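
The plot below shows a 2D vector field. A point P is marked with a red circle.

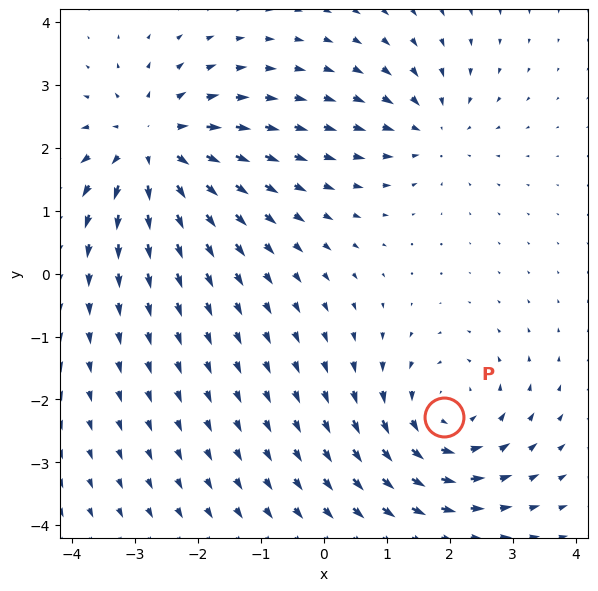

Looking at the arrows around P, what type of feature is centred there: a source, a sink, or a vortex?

At P (1.9, -2.3) the arrows circulate counterclockwise. Divergence ≈0, curl about +4 — near-zero divergence with nonzero curl is a vortex.

vortex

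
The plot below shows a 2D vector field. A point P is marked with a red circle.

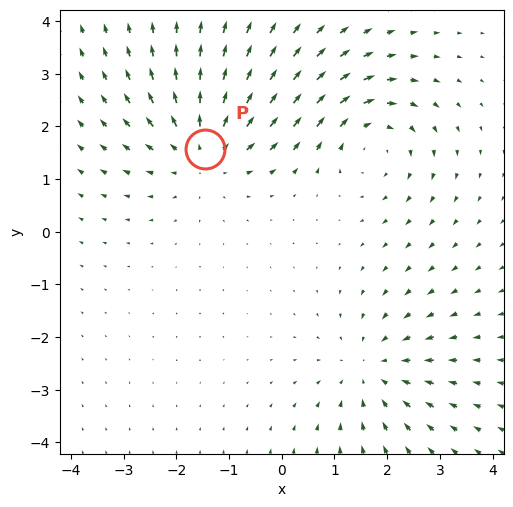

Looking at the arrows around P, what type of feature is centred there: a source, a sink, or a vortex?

At P (-1.5, 1.6) the arrows spread outward. Divergence about +4, curl ≈0 — positive divergence with near-zero curl is a source.

source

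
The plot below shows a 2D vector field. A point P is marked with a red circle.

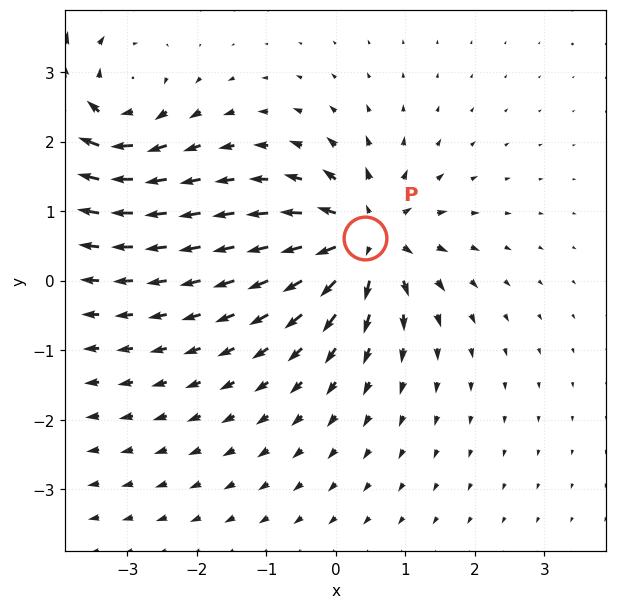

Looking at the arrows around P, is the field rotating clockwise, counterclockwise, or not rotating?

not rotating

Near P at (0.4, 0.6) the arrows show no circulation. The curl there is ≈0.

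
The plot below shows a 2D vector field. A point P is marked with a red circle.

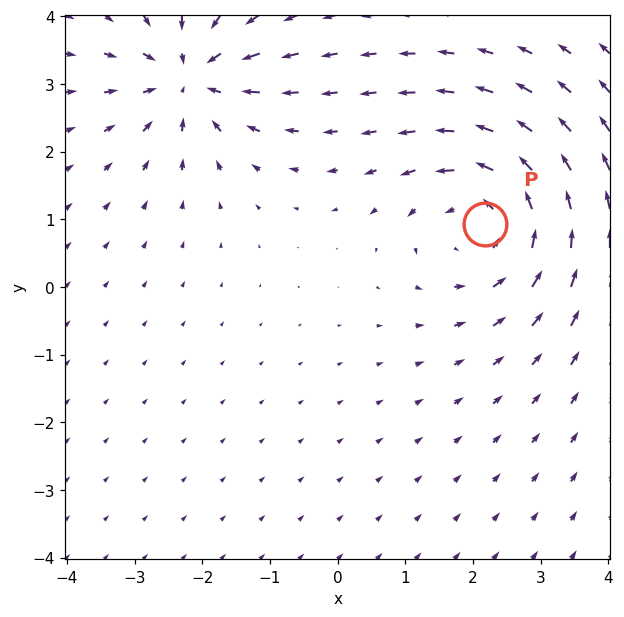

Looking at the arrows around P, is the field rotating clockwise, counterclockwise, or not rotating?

counterclockwise

Near P at (2.2, 0.9) the arrows circulate counterclockwise. The curl (z-component) there is about +3; positive curl means counterclockwise rotation.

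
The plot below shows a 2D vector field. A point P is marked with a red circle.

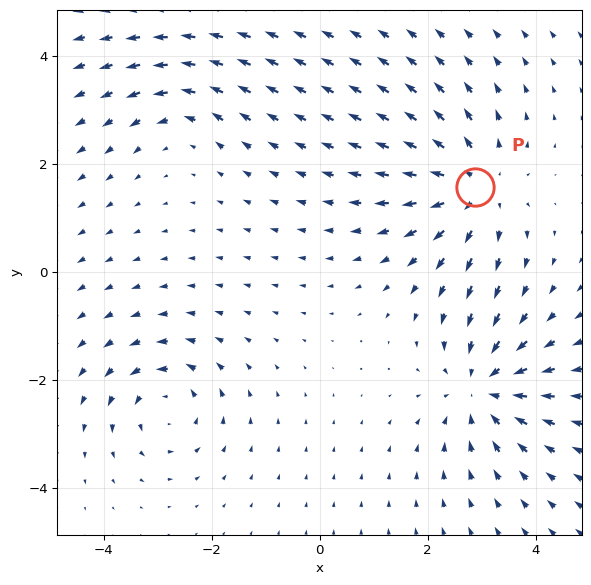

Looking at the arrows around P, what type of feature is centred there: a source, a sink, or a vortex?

source

At P (2.9, 1.6) the arrows spread outward. Divergence about +5, curl ≈0 — positive divergence with near-zero curl is a source.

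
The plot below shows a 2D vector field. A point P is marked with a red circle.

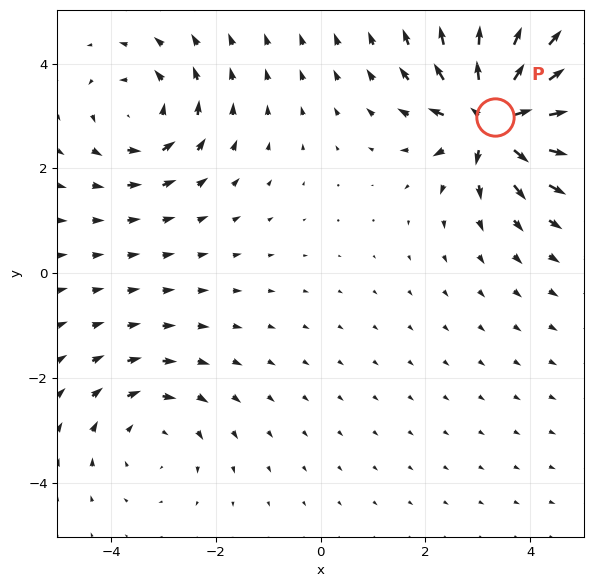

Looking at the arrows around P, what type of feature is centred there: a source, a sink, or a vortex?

At P (3.3, 3.0) the arrows spread outward. Divergence about +7, curl ≈0 — positive divergence with near-zero curl is a source.

source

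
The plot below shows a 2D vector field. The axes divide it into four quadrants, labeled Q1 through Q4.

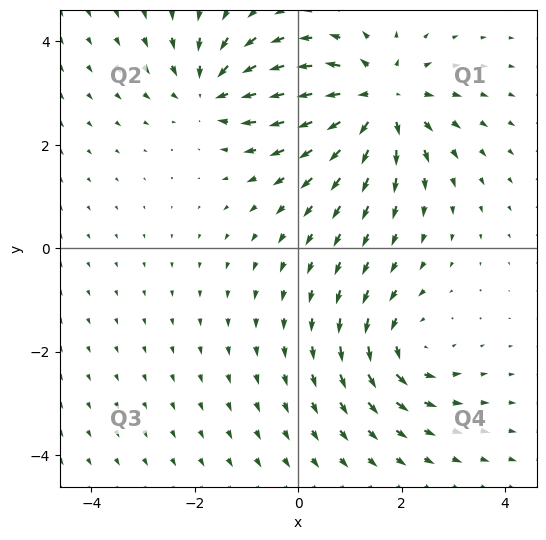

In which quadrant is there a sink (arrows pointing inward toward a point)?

Q2

The sink sits at approximately (-1.7, 3.0), which lies in quadrant Q2. The divergence there is about -4, negative as expected for a sink.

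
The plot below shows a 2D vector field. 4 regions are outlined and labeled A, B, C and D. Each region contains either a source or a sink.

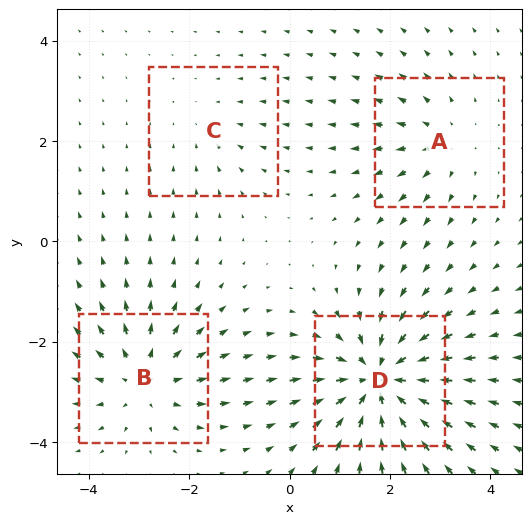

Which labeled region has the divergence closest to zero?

Divergence at each region's feature centre — A: about +3, B: about +5, C: about -2, D: about -7. Region C is closest to zero.

C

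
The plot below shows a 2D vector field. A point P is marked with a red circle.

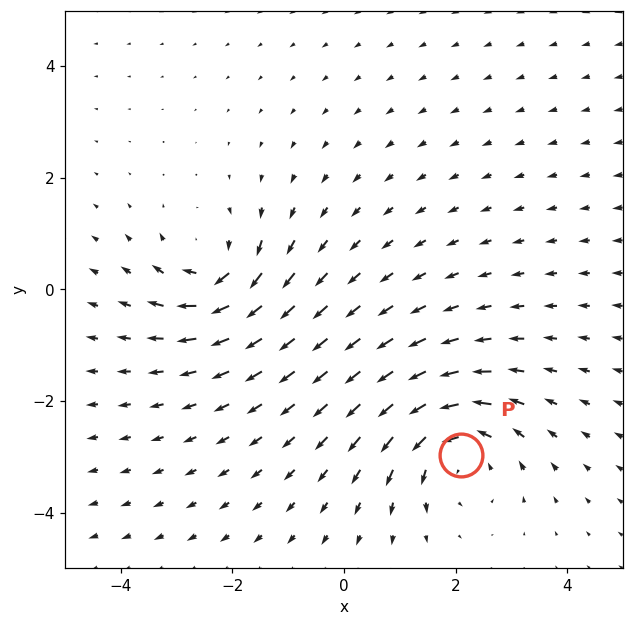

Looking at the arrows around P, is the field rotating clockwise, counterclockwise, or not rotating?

counterclockwise

Near P at (2.1, -3.0) the arrows circulate counterclockwise. The curl (z-component) there is about +5; positive curl means counterclockwise rotation.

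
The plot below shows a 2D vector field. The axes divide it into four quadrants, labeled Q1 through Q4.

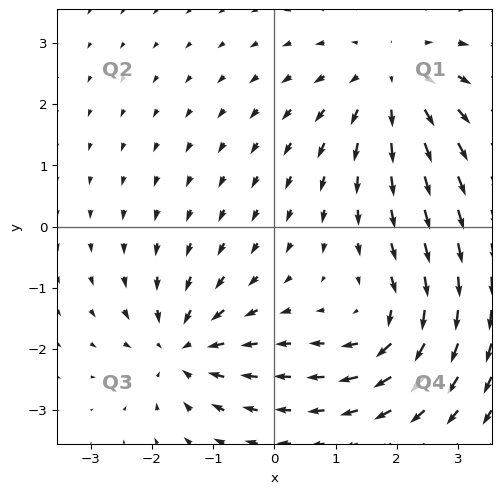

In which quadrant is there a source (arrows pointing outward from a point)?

The source sits at approximately (1.9, 2.4), which lies in quadrant Q1. The divergence there is about +3, positive as expected for a source.

Q1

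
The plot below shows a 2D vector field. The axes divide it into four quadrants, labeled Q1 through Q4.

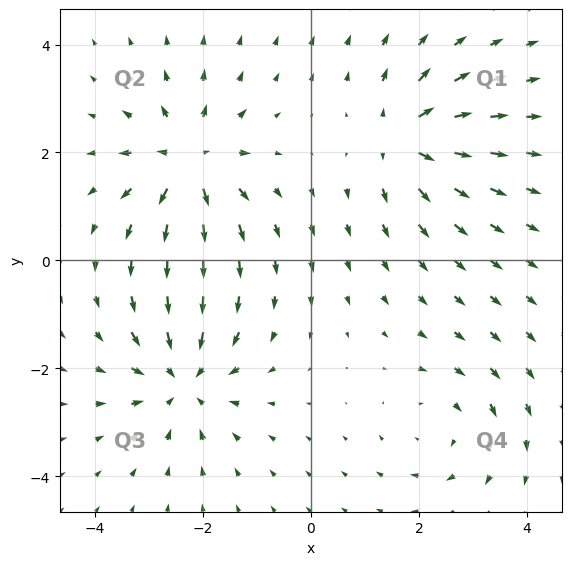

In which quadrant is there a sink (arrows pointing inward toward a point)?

The sink sits at approximately (-2.4, -2.2), which lies in quadrant Q3. The divergence there is about -4, negative as expected for a sink.

Q3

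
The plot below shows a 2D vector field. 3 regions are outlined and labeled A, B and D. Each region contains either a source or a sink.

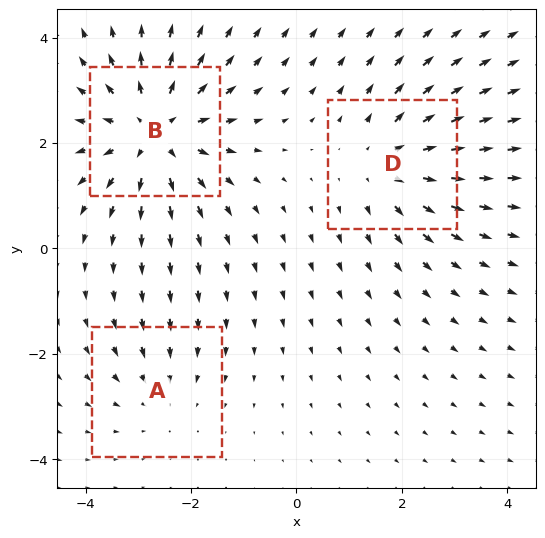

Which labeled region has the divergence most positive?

B

Divergence at each region's feature centre — A: about -2, B: about +4, D: about +3. Region B is most positive.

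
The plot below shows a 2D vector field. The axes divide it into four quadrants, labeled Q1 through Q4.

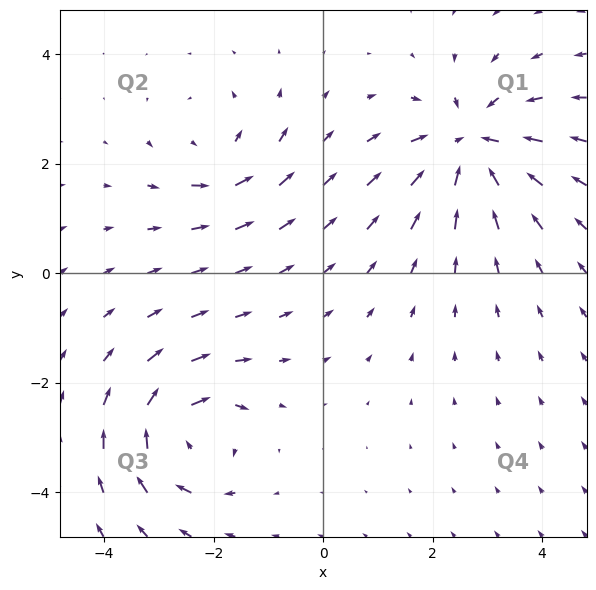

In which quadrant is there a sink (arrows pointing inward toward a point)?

Q1

The sink sits at approximately (2.7, 2.3), which lies in quadrant Q1. The divergence there is about -5, negative as expected for a sink.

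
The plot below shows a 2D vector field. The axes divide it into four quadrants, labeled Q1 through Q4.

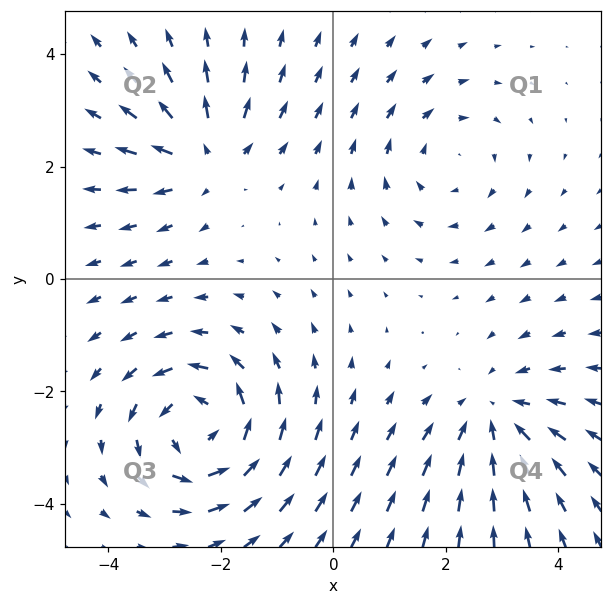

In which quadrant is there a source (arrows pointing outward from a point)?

The source sits at approximately (-2.3, 2.2), which lies in quadrant Q2. The divergence there is about +4, positive as expected for a source.

Q2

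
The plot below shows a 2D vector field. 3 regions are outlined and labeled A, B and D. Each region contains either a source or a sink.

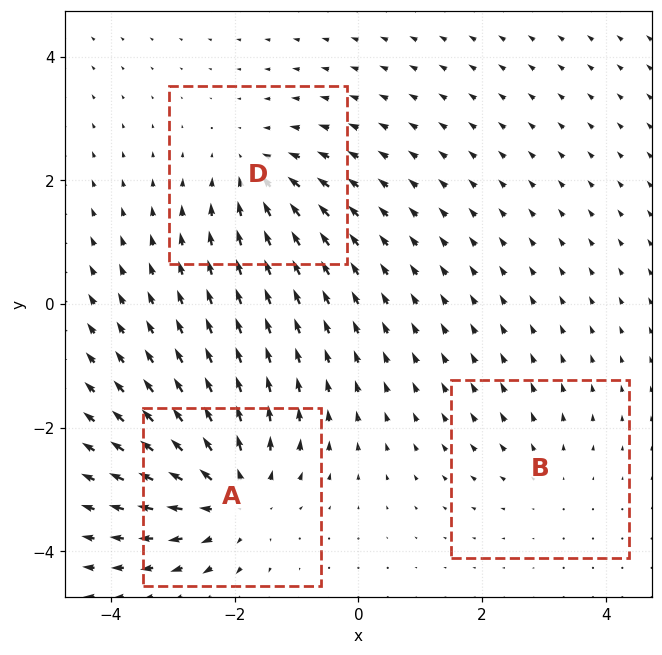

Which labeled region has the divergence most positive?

A

Divergence at each region's feature centre — A: about +5, B: about +2, D: about -3. Region A is most positive.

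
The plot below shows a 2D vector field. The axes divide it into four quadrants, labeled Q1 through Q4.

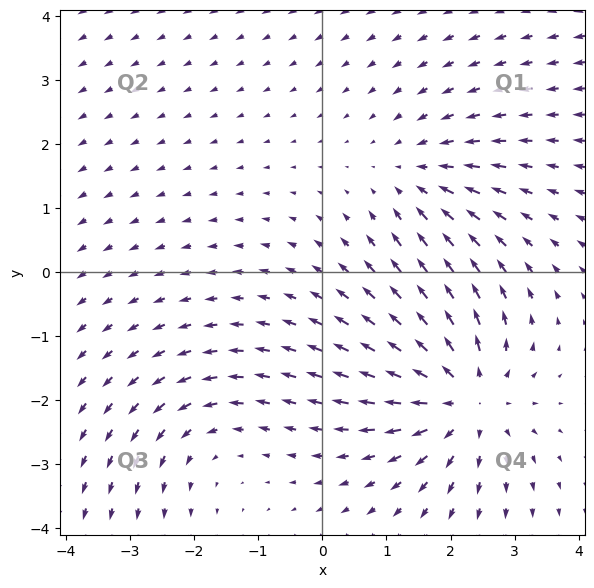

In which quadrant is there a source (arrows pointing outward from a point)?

Q4

The source sits at approximately (2.2, -2.0), which lies in quadrant Q4. The divergence there is about +5, positive as expected for a source.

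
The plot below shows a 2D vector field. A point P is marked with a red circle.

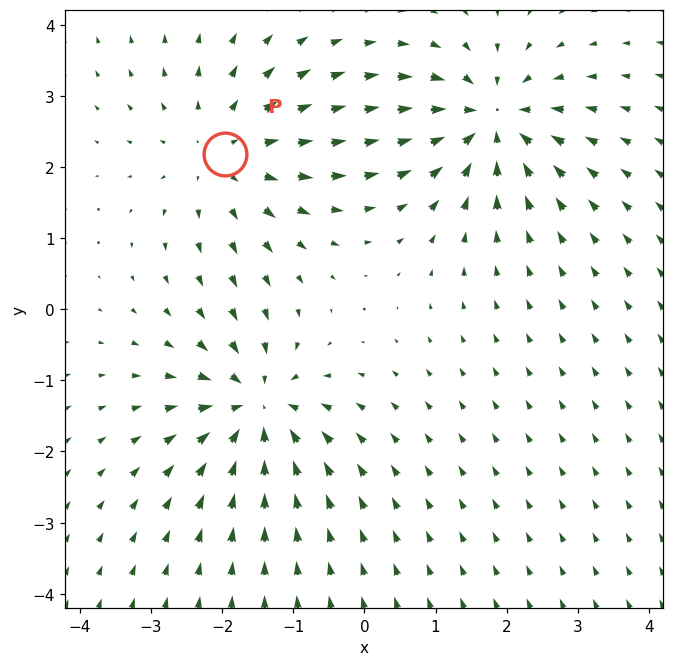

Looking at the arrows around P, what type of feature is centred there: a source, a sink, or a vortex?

At P (-2.0, 2.2) the arrows spread outward. Divergence about +3, curl ≈0 — positive divergence with near-zero curl is a source.

source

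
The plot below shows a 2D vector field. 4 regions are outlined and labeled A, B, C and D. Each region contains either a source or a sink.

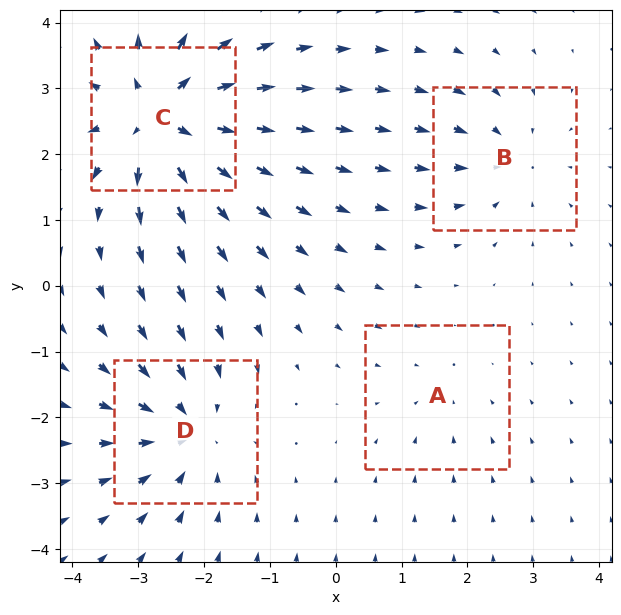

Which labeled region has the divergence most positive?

Divergence at each region's feature centre — A: about -2, B: about -3, C: about +8, D: about -5. Region C is most positive.

C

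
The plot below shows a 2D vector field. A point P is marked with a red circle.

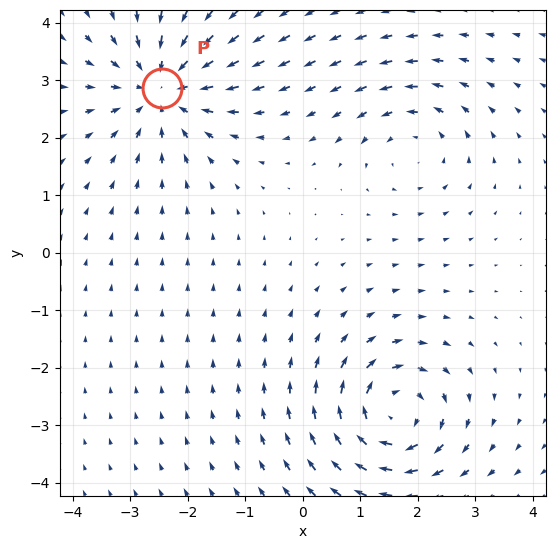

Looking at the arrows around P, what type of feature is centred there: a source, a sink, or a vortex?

At P (-2.4, 2.9) the arrows converge inward. Divergence about -5, curl ≈0 — negative divergence with near-zero curl is a sink.

sink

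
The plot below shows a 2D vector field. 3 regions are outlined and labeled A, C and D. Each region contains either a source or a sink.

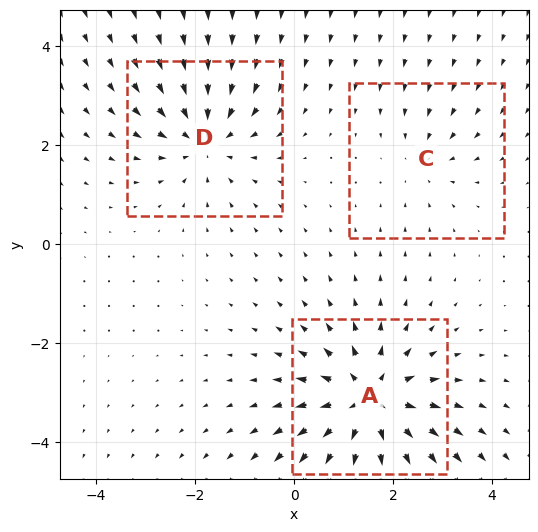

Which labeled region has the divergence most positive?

Divergence at each region's feature centre — A: about +5, C: about -2, D: about -4. Region A is most positive.

A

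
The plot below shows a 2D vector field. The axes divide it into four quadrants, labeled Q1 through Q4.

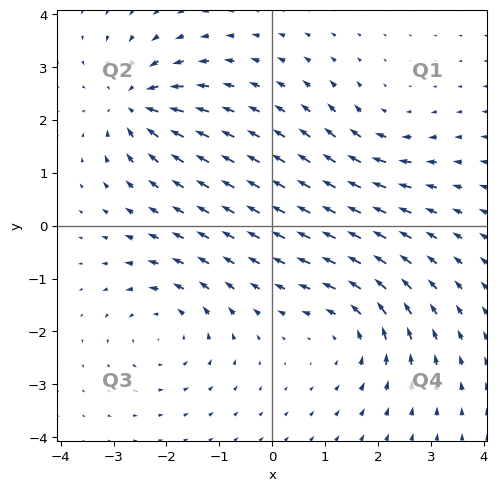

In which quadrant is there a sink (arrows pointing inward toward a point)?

Q2

The sink sits at approximately (-2.6, 2.3), which lies in quadrant Q2. The divergence there is about -6, negative as expected for a sink.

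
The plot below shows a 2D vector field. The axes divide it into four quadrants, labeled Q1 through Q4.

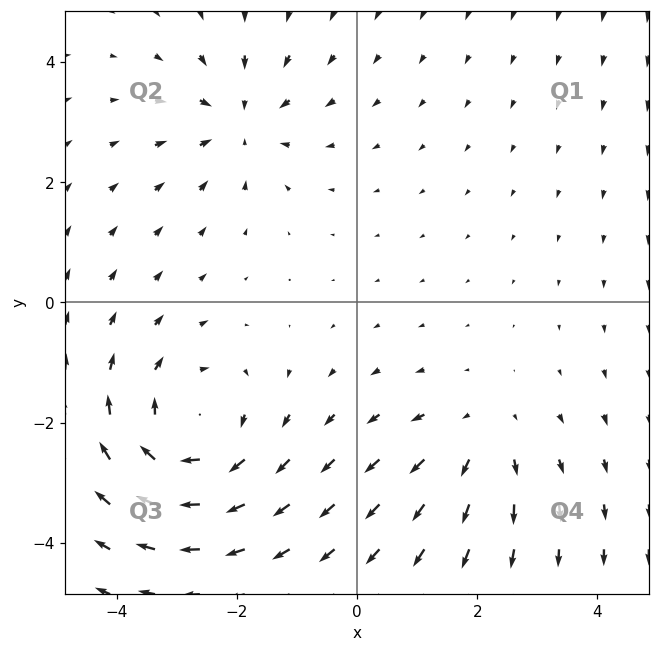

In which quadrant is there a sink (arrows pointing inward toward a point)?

Q2

The sink sits at approximately (-1.9, 3.0), which lies in quadrant Q2. The divergence there is about -3, negative as expected for a sink.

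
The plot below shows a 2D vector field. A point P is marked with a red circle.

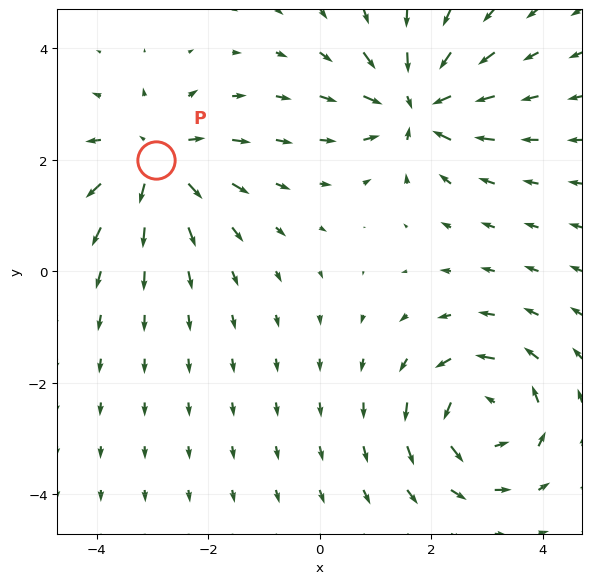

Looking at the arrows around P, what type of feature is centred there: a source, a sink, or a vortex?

source

At P (-2.9, 2.0) the arrows spread outward. Divergence about +4, curl ≈0 — positive divergence with near-zero curl is a source.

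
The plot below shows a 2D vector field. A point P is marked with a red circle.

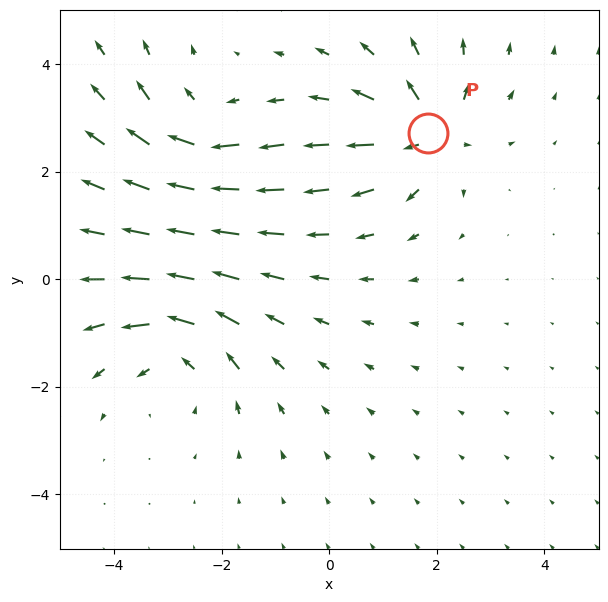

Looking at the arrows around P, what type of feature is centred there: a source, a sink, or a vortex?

source

At P (1.8, 2.7) the arrows spread outward. Divergence about +4, curl ≈0 — positive divergence with near-zero curl is a source.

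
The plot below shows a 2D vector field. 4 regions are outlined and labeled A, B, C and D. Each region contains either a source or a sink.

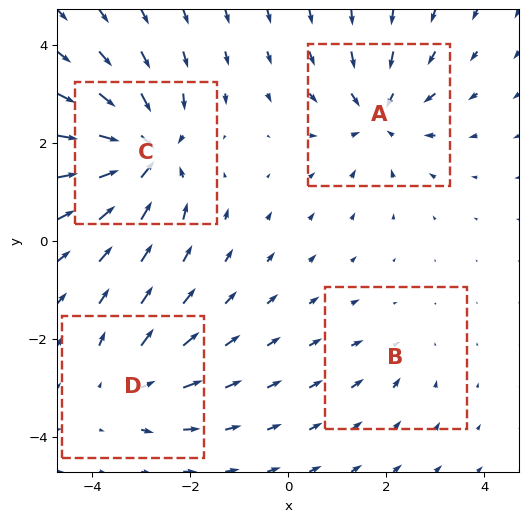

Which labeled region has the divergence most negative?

C

Divergence at each region's feature centre — A: about -5, B: about -2, C: about -7, D: about +4. Region C is most negative.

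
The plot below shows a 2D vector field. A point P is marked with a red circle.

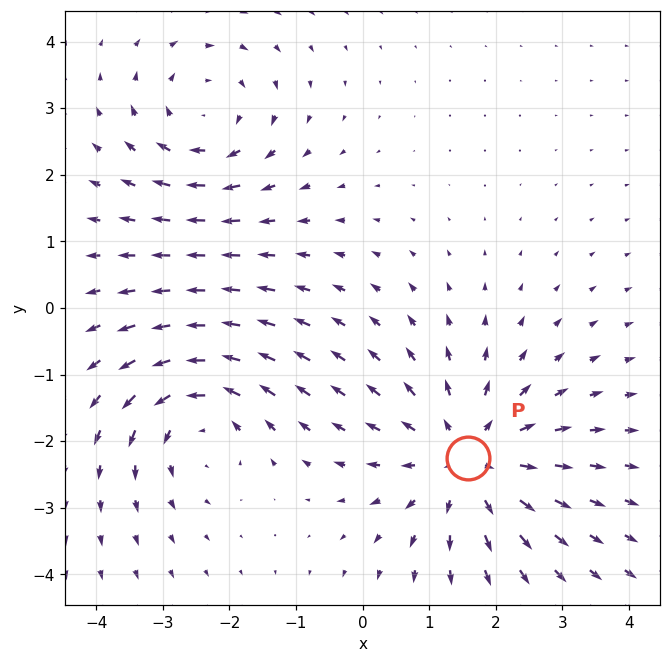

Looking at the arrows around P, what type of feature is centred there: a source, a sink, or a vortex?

source

At P (1.6, -2.3) the arrows spread outward. Divergence about +3, curl ≈0 — positive divergence with near-zero curl is a source.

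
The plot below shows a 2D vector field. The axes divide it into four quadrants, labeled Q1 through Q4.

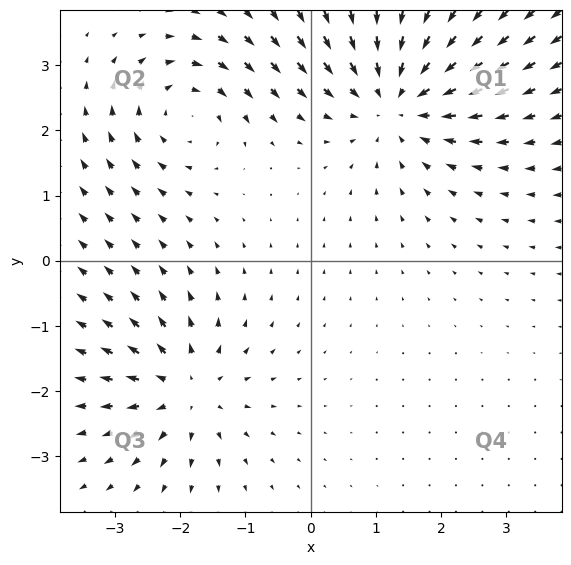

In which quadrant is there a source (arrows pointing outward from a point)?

The source sits at approximately (-1.9, -2.0), which lies in quadrant Q3. The divergence there is about +4, positive as expected for a source.

Q3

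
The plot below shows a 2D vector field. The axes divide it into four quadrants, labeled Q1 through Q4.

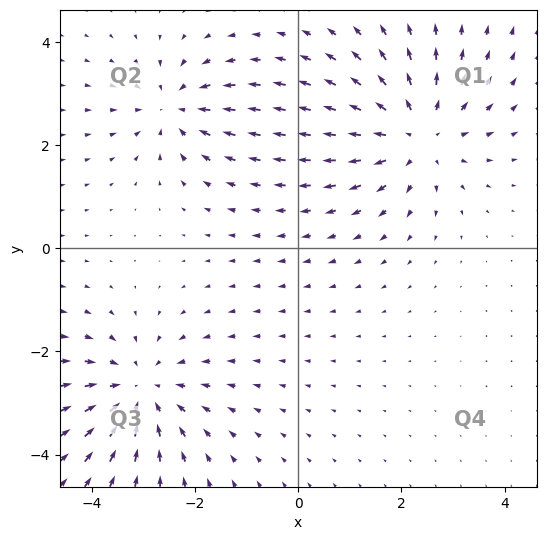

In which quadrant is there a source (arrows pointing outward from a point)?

Q1

The source sits at approximately (2.3, 2.2), which lies in quadrant Q1. The divergence there is about +4, positive as expected for a source.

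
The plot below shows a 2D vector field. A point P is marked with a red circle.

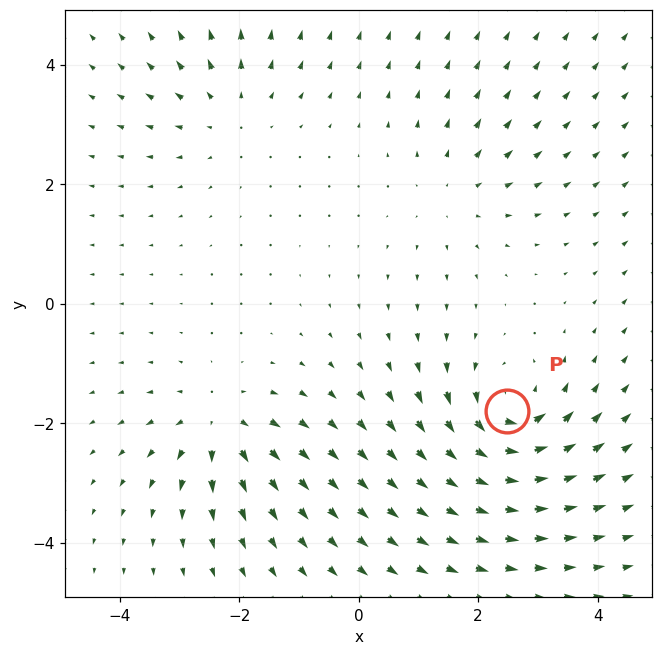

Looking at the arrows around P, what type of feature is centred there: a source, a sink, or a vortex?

vortex

At P (2.5, -1.8) the arrows circulate counterclockwise. Divergence ≈0, curl about +7 — near-zero divergence with nonzero curl is a vortex.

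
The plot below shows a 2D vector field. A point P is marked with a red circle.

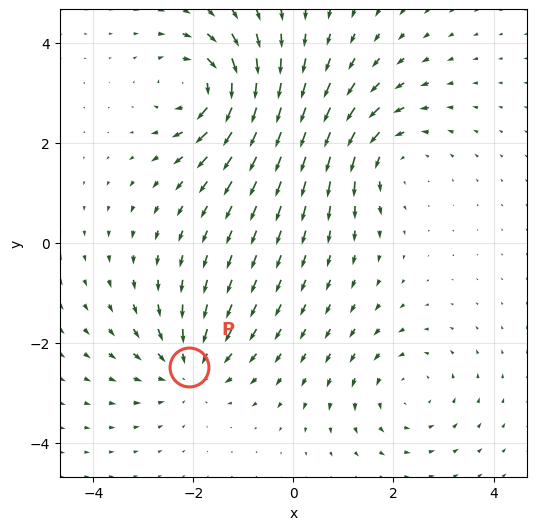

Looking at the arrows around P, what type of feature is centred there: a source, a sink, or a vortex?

At P (-2.1, -2.5) the arrows converge inward. Divergence about -4, curl ≈0 — negative divergence with near-zero curl is a sink.

sink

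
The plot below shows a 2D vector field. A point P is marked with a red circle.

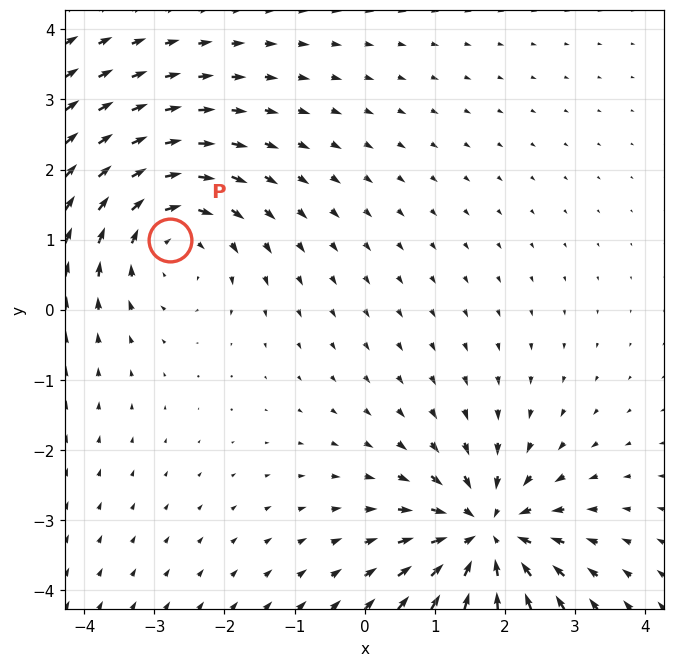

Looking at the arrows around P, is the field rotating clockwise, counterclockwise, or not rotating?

Near P at (-2.8, 1.0) the arrows circulate clockwise. The curl (z-component) there is about -4; negative curl means clockwise rotation.

clockwise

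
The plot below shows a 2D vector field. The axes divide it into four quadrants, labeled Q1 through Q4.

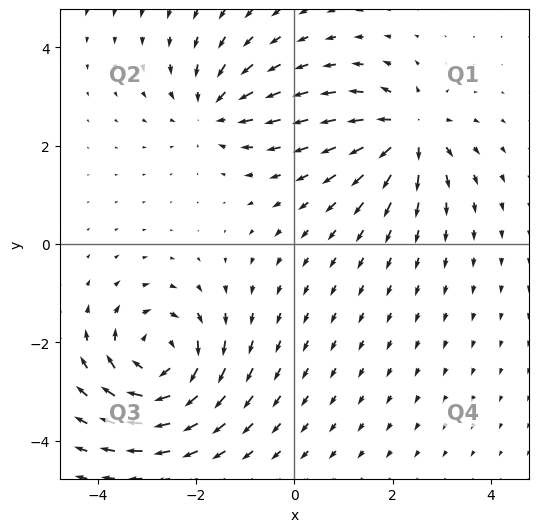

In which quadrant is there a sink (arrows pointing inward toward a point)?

The sink sits at approximately (-1.6, 2.7), which lies in quadrant Q2. The divergence there is about -3, negative as expected for a sink.

Q2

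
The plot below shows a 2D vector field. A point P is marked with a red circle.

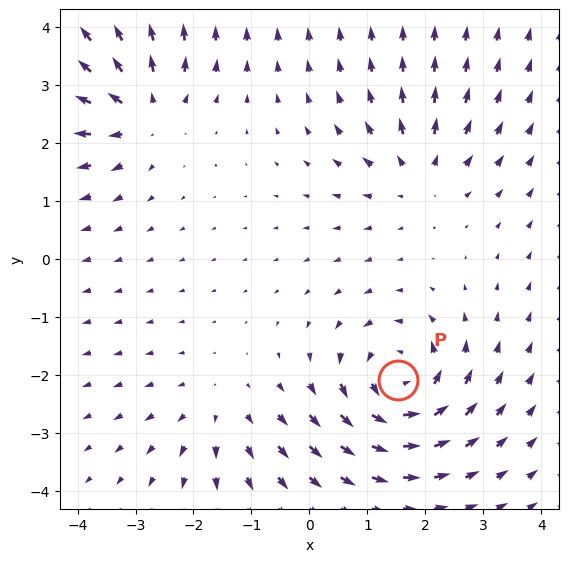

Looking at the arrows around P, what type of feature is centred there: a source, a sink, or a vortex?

vortex

At P (1.5, -2.1) the arrows circulate counterclockwise. Divergence ≈0, curl about +5 — near-zero divergence with nonzero curl is a vortex.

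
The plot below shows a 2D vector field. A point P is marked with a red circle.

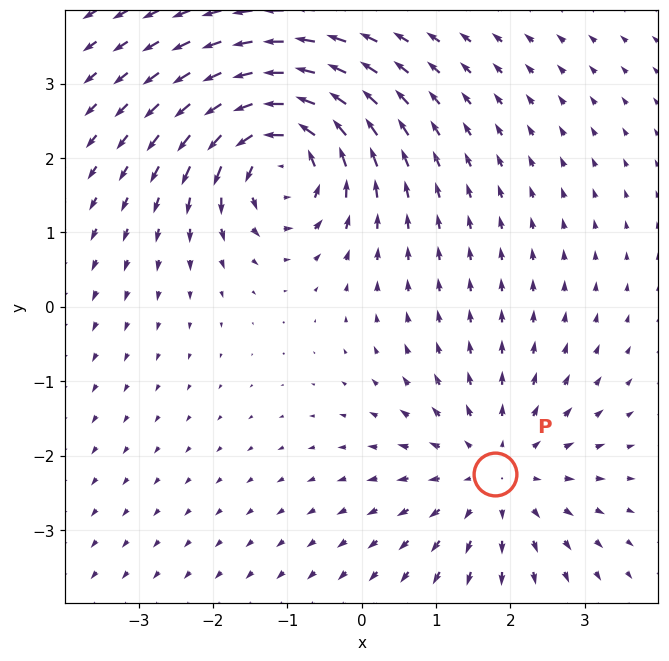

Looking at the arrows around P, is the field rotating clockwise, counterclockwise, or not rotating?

not rotating

Near P at (1.8, -2.2) the arrows show no circulation. The curl there is ≈0.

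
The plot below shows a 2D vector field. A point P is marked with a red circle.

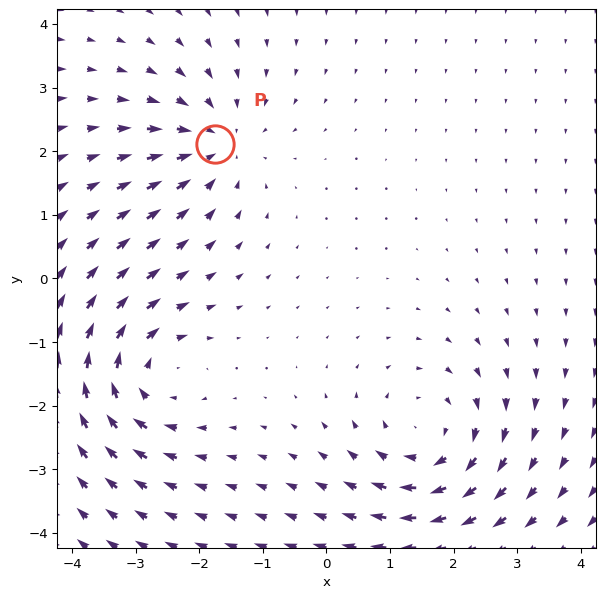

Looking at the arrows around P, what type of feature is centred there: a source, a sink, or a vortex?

sink

At P (-1.7, 2.1) the arrows converge inward. Divergence about -4, curl ≈0 — negative divergence with near-zero curl is a sink.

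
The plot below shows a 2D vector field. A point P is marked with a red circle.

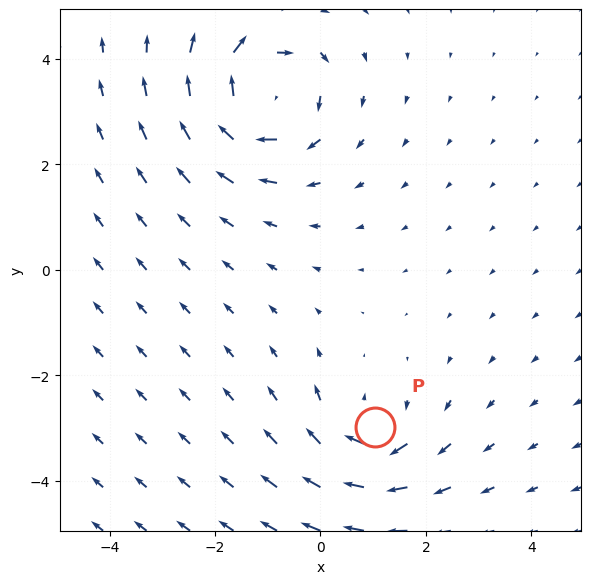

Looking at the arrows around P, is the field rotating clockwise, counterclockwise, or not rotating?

Near P at (1.0, -3.0) the arrows circulate clockwise. The curl (z-component) there is about -4; negative curl means clockwise rotation.

clockwise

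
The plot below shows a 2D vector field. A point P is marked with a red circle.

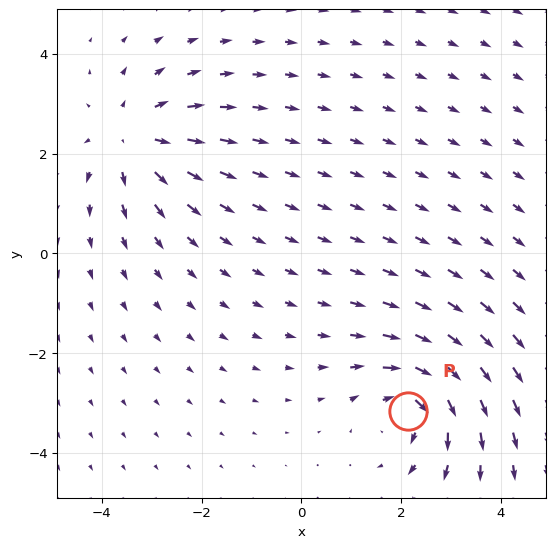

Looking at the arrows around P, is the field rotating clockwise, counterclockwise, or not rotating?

clockwise

Near P at (2.1, -3.2) the arrows circulate clockwise. The curl (z-component) there is about -6; negative curl means clockwise rotation.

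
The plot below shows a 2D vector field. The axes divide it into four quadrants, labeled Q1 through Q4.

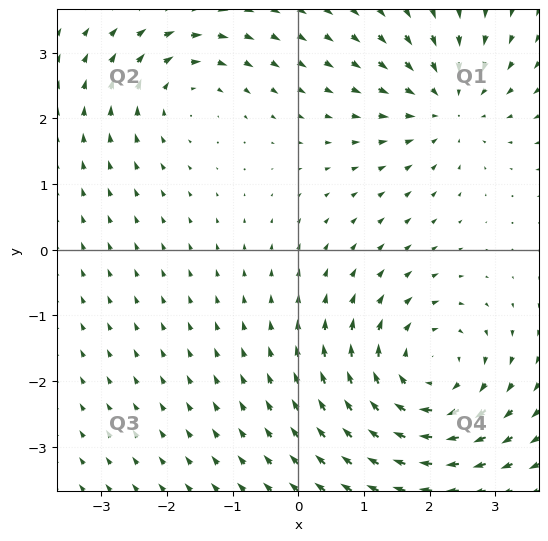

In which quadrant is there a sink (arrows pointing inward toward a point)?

Q1

The sink sits at approximately (2.3, 2.2), which lies in quadrant Q1. The divergence there is about -3, negative as expected for a sink.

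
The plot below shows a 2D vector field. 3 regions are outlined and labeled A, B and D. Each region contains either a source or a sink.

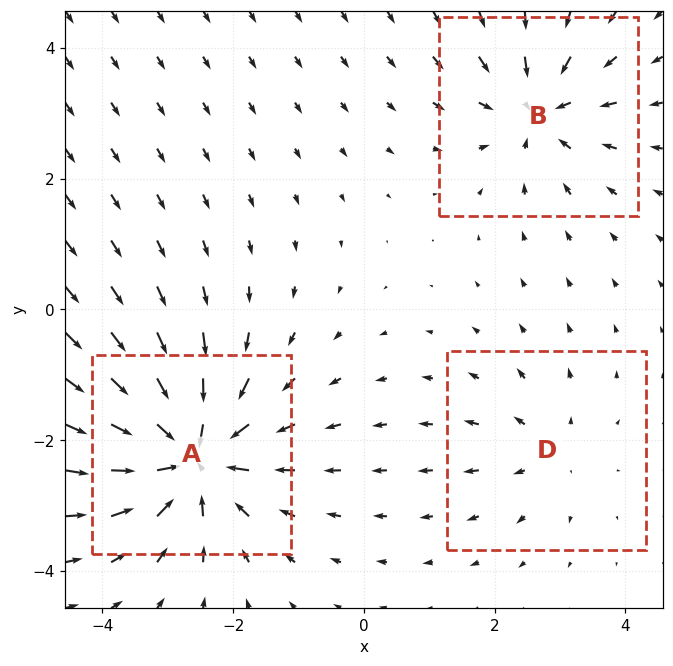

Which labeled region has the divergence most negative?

Divergence at each region's feature centre — A: about -6, B: about -4, D: about +2. Region A is most negative.

A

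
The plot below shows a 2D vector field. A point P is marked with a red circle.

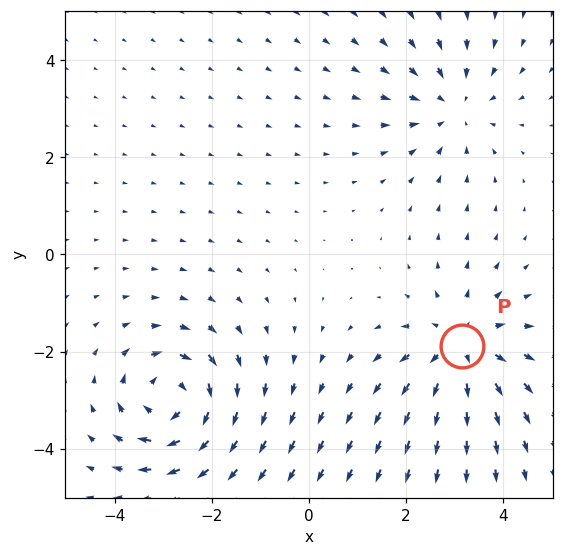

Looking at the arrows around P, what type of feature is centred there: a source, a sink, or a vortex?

At P (3.1, -1.9) the arrows spread outward. Divergence about +4, curl ≈0 — positive divergence with near-zero curl is a source.

source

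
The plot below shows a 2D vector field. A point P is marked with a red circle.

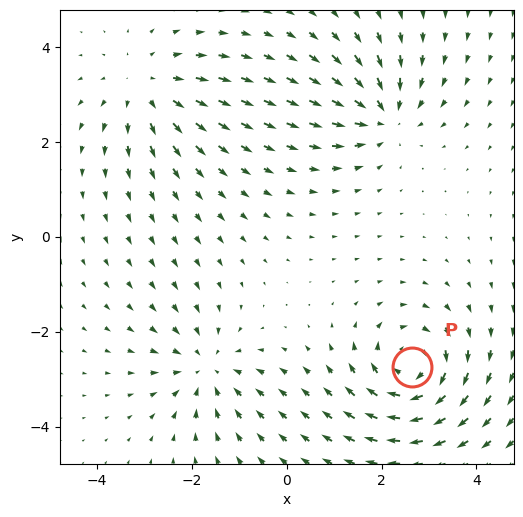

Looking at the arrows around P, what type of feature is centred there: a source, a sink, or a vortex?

At P (2.7, -2.8) the arrows circulate clockwise. Divergence ≈0, curl about -4 — near-zero divergence with nonzero curl is a vortex.

vortex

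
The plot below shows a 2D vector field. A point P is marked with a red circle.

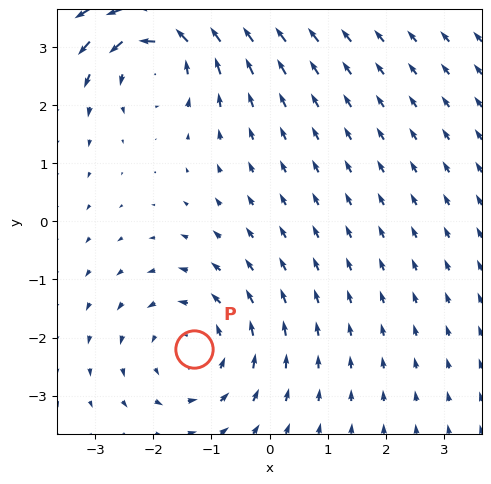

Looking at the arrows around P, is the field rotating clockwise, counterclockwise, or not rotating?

Near P at (-1.3, -2.2) the arrows circulate counterclockwise. The curl (z-component) there is about +3; positive curl means counterclockwise rotation.

counterclockwise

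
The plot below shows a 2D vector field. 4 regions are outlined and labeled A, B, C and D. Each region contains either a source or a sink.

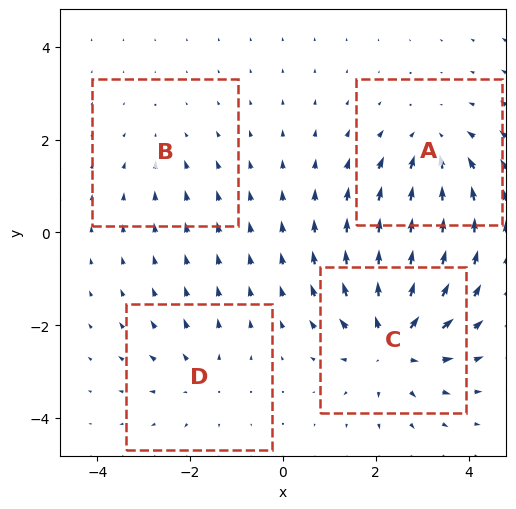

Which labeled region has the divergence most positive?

Divergence at each region's feature centre — A: about -4, B: about -2, C: about +6, D: about +3. Region C is most positive.

C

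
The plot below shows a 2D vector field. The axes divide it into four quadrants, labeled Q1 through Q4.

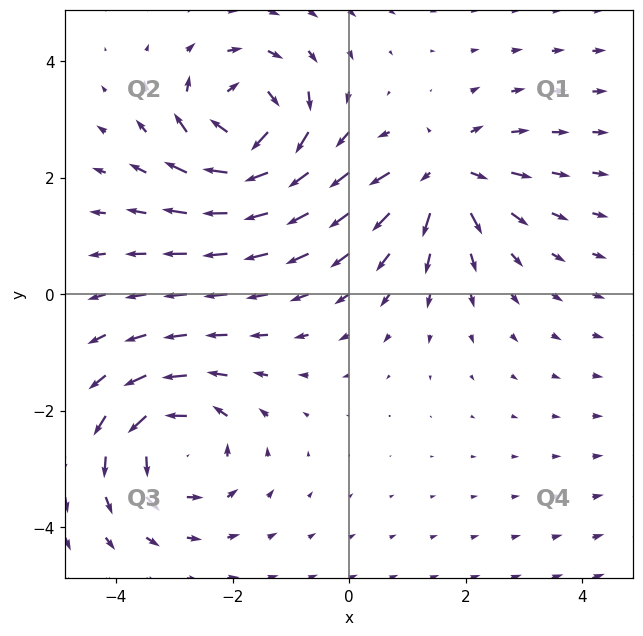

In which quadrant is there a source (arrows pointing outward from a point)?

The source sits at approximately (1.6, 2.1), which lies in quadrant Q1. The divergence there is about +4, positive as expected for a source.

Q1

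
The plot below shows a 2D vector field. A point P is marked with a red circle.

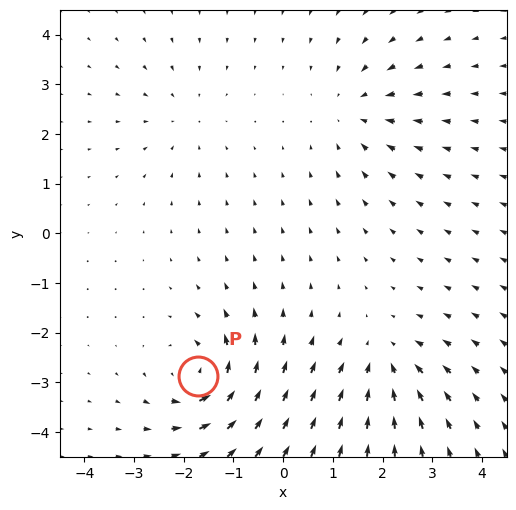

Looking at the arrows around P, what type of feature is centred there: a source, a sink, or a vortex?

At P (-1.7, -2.9) the arrows circulate counterclockwise. Divergence ≈0, curl about +7 — near-zero divergence with nonzero curl is a vortex.

vortex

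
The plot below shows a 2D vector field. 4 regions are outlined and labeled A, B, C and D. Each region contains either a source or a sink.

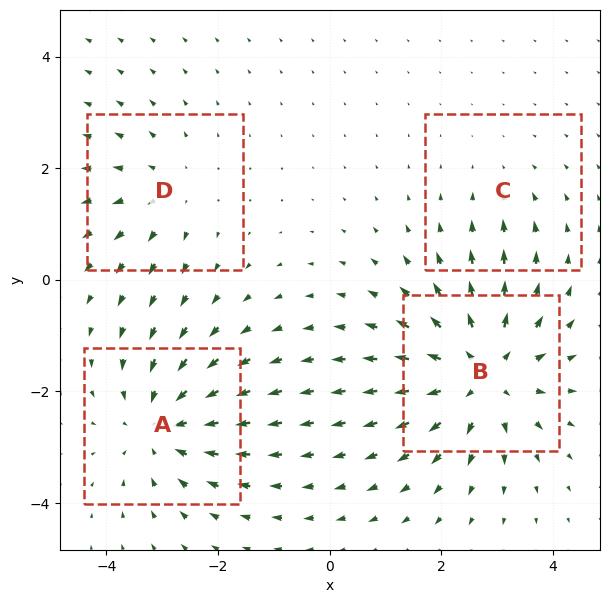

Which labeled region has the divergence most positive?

B

Divergence at each region's feature centre — A: about -5, B: about +6, C: about -2, D: about +3. Region B is most positive.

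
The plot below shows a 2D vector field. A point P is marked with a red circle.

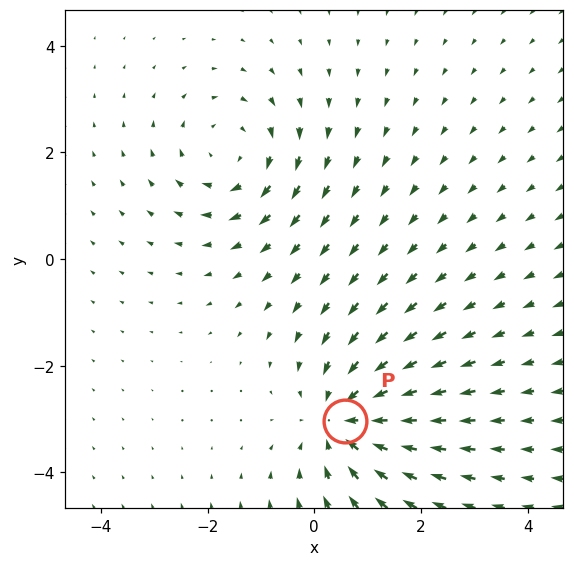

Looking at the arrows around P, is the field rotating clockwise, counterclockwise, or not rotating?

Near P at (0.6, -3.0) the arrows show no circulation. The curl there is ≈0.

not rotating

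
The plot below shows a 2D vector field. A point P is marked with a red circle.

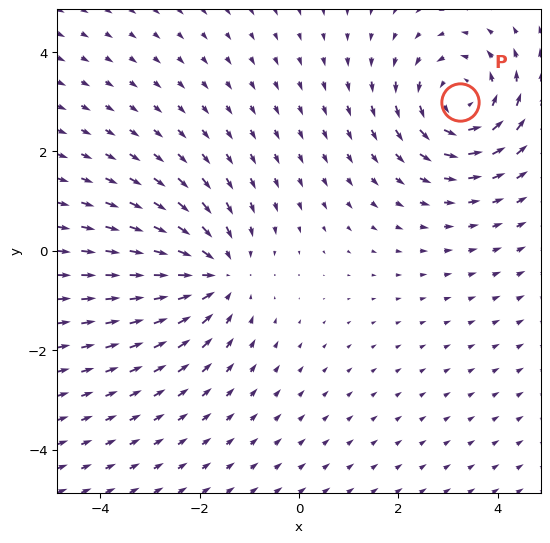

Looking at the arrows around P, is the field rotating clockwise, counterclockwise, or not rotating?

counterclockwise

Near P at (3.2, 3.0) the arrows circulate counterclockwise. The curl (z-component) there is about +5; positive curl means counterclockwise rotation.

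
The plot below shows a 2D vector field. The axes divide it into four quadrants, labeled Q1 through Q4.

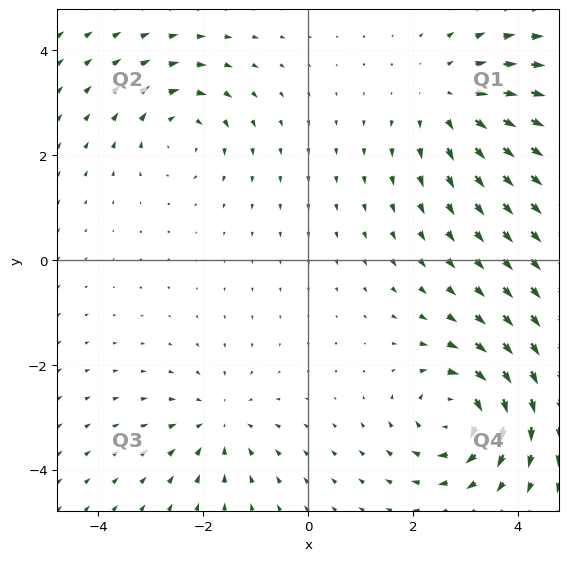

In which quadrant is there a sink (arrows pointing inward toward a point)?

The sink sits at approximately (-1.7, -3.1), which lies in quadrant Q3. The divergence there is about -3, negative as expected for a sink.

Q3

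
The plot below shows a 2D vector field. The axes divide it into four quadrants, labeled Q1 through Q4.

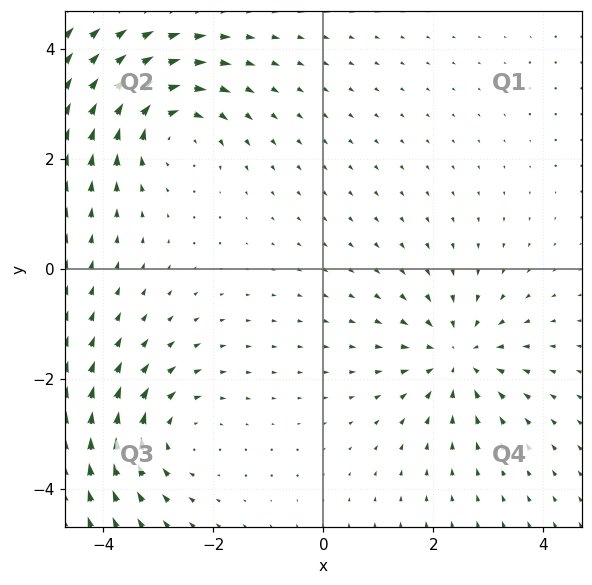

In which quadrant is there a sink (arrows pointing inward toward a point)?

The sink sits at approximately (2.4, -1.6), which lies in quadrant Q4. The divergence there is about -4, negative as expected for a sink.

Q4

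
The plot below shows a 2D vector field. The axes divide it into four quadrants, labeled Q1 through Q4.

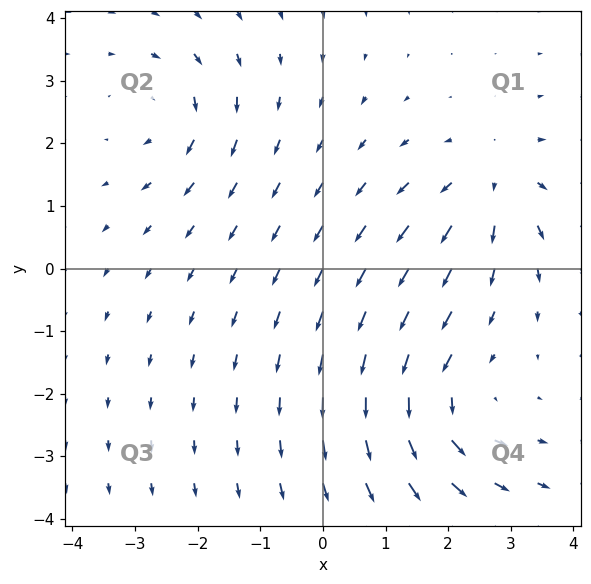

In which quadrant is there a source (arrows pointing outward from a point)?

The source sits at approximately (2.8, 1.4), which lies in quadrant Q1. The divergence there is about +3, positive as expected for a source.

Q1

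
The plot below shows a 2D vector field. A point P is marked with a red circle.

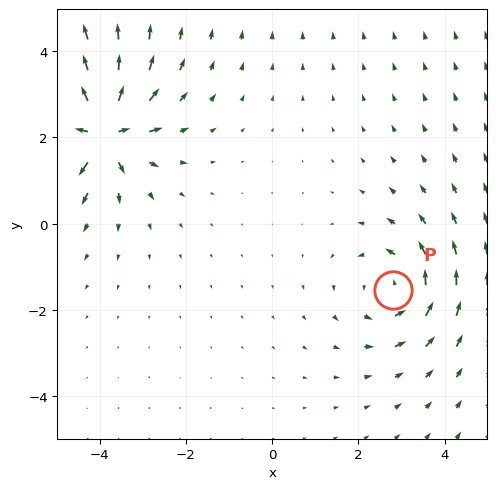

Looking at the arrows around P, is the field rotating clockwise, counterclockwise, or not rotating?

Near P at (2.8, -1.5) the arrows circulate counterclockwise. The curl (z-component) there is about +3; positive curl means counterclockwise rotation.

counterclockwise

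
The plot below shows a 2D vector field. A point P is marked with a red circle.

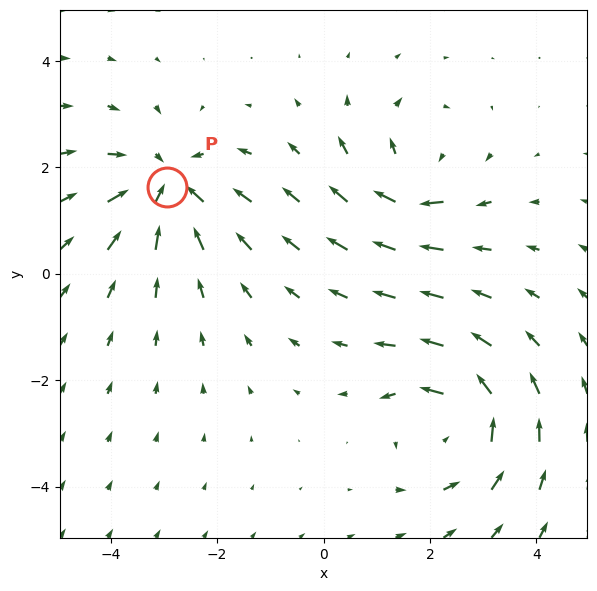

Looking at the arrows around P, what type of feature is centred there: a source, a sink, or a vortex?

sink

At P (-2.9, 1.6) the arrows converge inward. Divergence about -4, curl ≈0 — negative divergence with near-zero curl is a sink.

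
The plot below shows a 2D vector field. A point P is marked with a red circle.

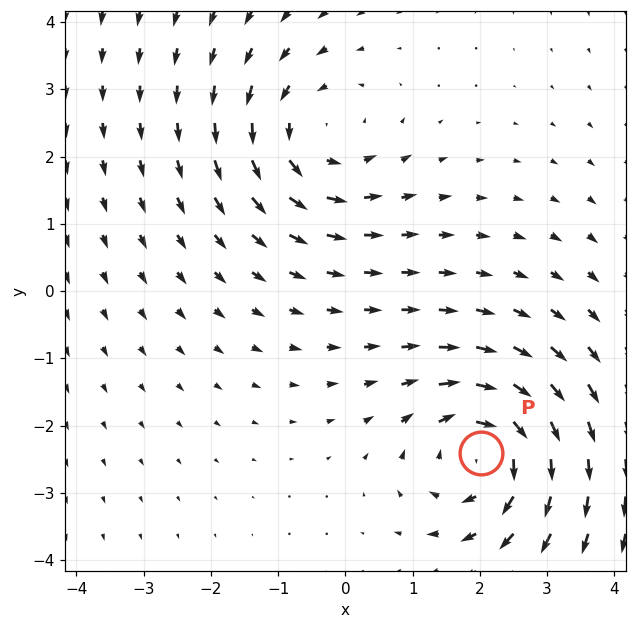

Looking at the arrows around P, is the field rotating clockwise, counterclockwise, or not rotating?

clockwise

Near P at (2.0, -2.4) the arrows circulate clockwise. The curl (z-component) there is about -5; negative curl means clockwise rotation.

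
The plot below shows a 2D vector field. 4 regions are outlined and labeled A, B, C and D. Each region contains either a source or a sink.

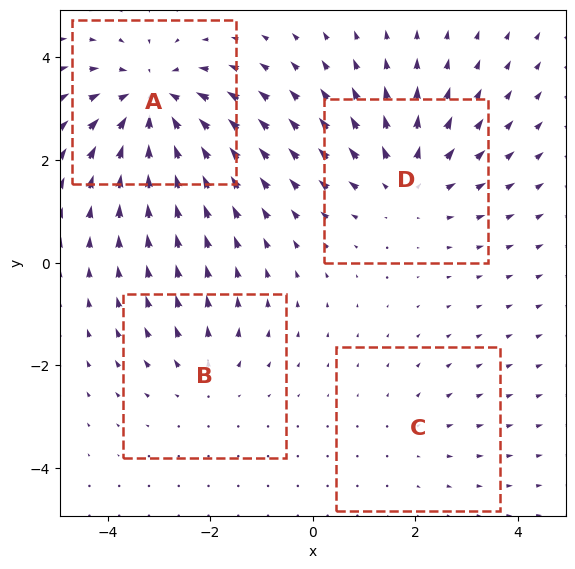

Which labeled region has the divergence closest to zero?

Divergence at each region's feature centre — A: about -6, B: about +3, C: about +2, D: about +5. Region C is closest to zero.

C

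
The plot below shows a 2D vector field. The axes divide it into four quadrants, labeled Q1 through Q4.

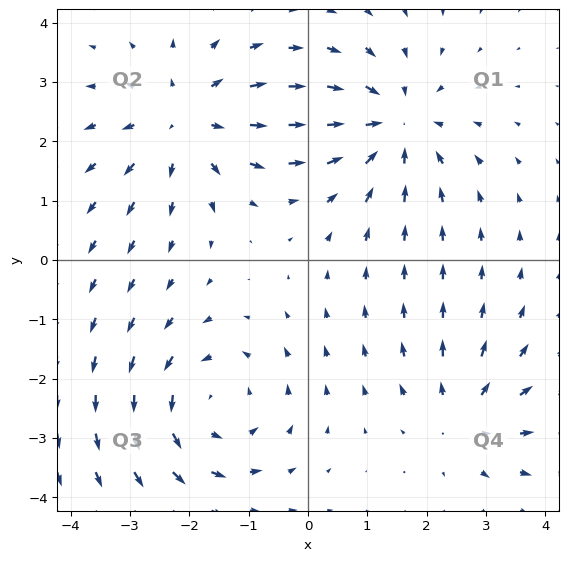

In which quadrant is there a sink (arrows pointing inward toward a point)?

The sink sits at approximately (1.4, 2.3), which lies in quadrant Q1. The divergence there is about -4, negative as expected for a sink.

Q1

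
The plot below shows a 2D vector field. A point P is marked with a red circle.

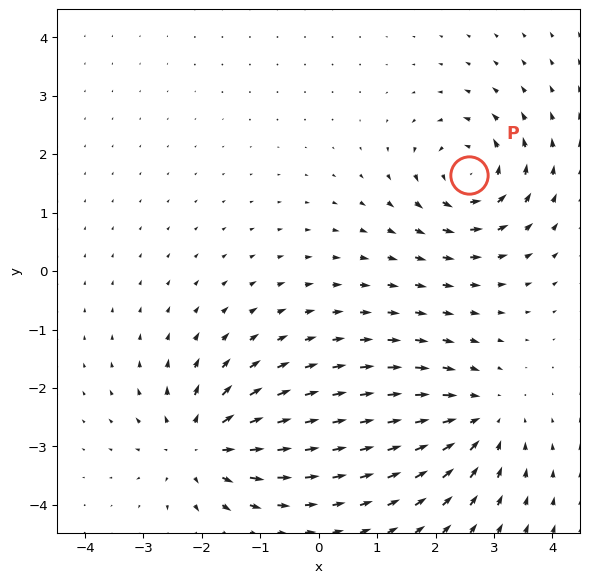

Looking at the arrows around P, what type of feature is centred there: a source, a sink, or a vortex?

vortex

At P (2.6, 1.6) the arrows circulate counterclockwise. Divergence ≈0, curl about +4 — near-zero divergence with nonzero curl is a vortex.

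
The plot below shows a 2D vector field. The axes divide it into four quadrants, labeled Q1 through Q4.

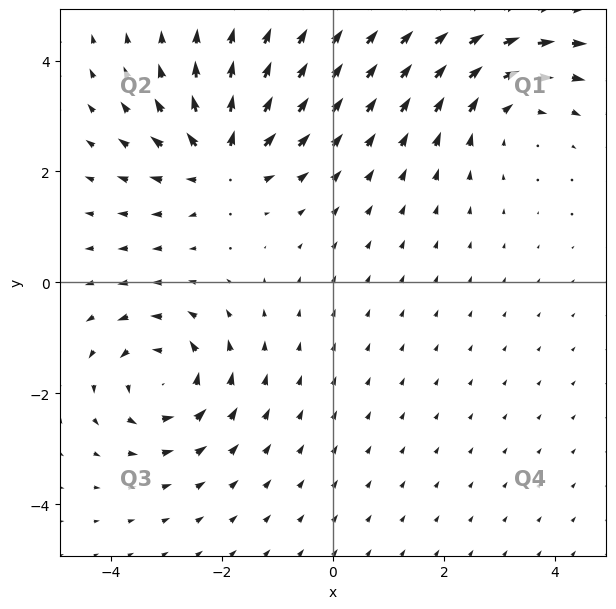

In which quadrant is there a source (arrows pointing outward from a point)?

Q2

The source sits at approximately (-2.0, 2.2), which lies in quadrant Q2. The divergence there is about +6, positive as expected for a source.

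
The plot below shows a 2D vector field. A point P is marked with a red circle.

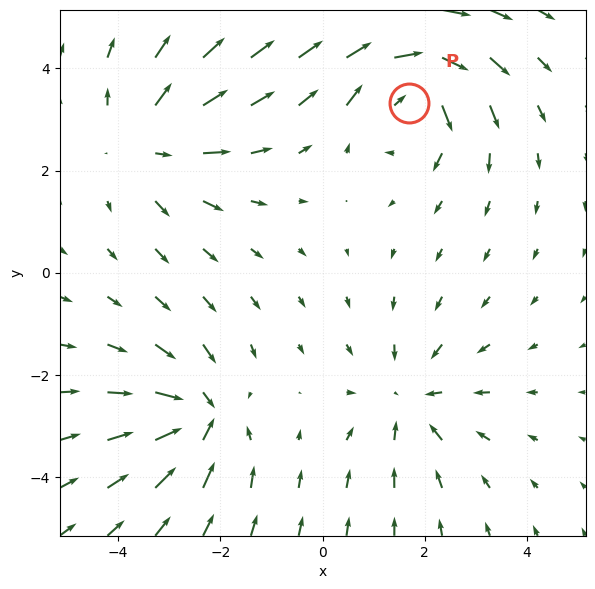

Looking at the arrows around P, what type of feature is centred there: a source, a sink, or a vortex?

vortex

At P (1.7, 3.3) the arrows circulate clockwise. Divergence ≈0, curl about -4 — near-zero divergence with nonzero curl is a vortex.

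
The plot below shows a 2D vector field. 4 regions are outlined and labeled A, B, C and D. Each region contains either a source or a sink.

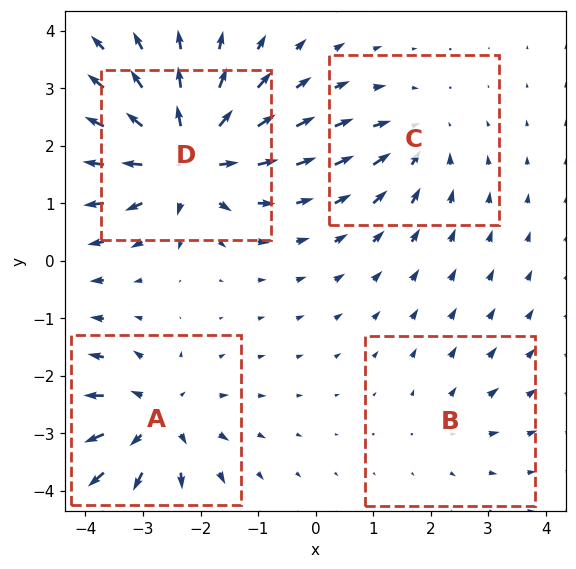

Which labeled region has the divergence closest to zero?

B

Divergence at each region's feature centre — A: about +6, B: about +2, C: about -4, D: about +8. Region B is closest to zero.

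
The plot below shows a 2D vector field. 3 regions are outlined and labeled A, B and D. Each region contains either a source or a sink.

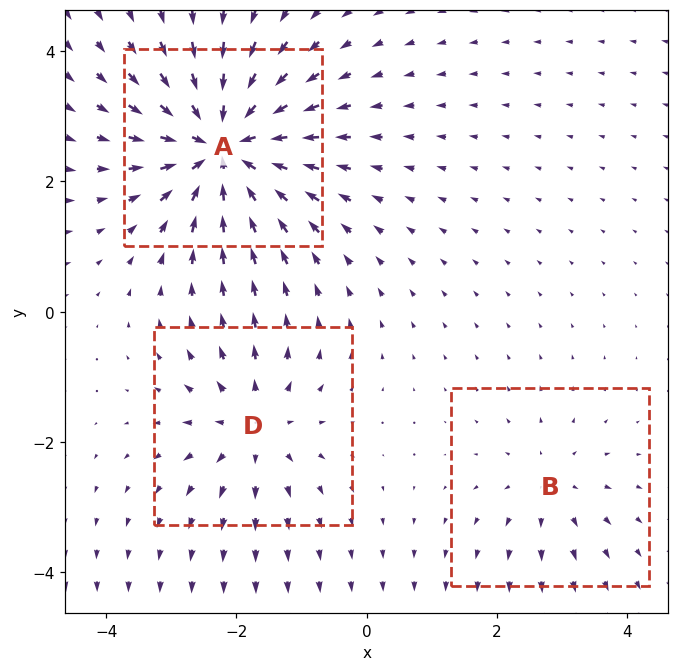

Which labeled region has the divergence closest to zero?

B

Divergence at each region's feature centre — A: about -6, B: about +2, D: about +4. Region B is closest to zero.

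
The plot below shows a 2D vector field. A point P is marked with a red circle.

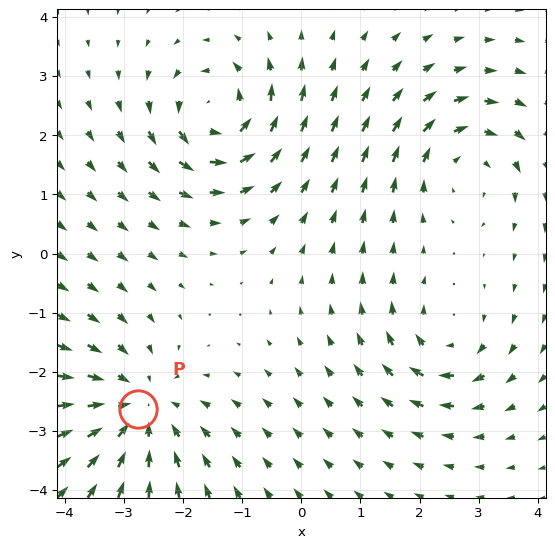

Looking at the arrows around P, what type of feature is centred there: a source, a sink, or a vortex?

At P (-2.8, -2.6) the arrows converge inward. Divergence about -4, curl ≈0 — negative divergence with near-zero curl is a sink.

sink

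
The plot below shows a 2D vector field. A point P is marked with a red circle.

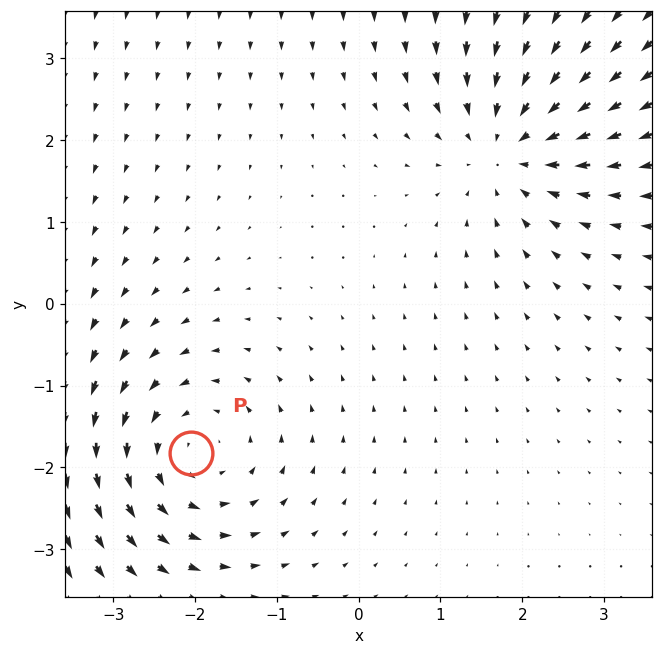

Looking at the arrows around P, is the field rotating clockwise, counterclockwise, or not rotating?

Near P at (-2.1, -1.8) the arrows circulate counterclockwise. The curl (z-component) there is about +3; positive curl means counterclockwise rotation.

counterclockwise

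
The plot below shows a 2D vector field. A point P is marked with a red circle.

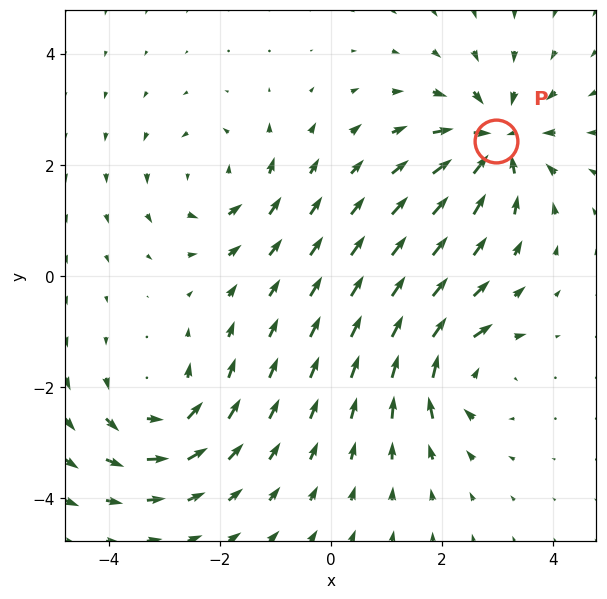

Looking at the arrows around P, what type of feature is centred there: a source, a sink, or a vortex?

At P (3.0, 2.4) the arrows converge inward. Divergence about -6, curl ≈0 — negative divergence with near-zero curl is a sink.

sink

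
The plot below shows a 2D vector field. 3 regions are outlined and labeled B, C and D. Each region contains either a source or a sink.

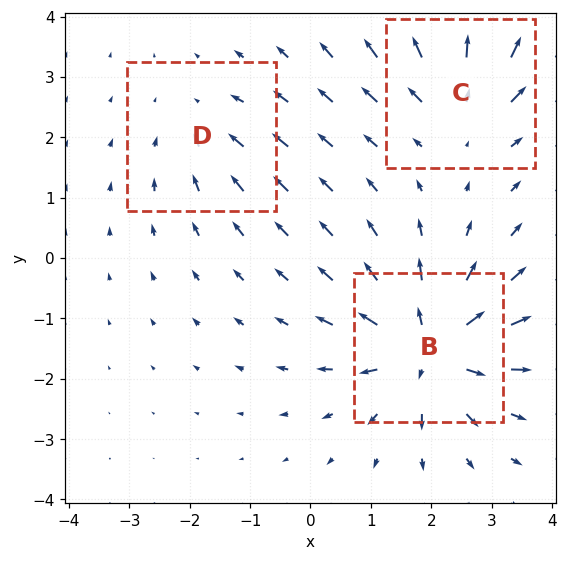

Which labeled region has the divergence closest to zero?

D

Divergence at each region's feature centre — B: about +6, C: about +4, D: about -2. Region D is closest to zero.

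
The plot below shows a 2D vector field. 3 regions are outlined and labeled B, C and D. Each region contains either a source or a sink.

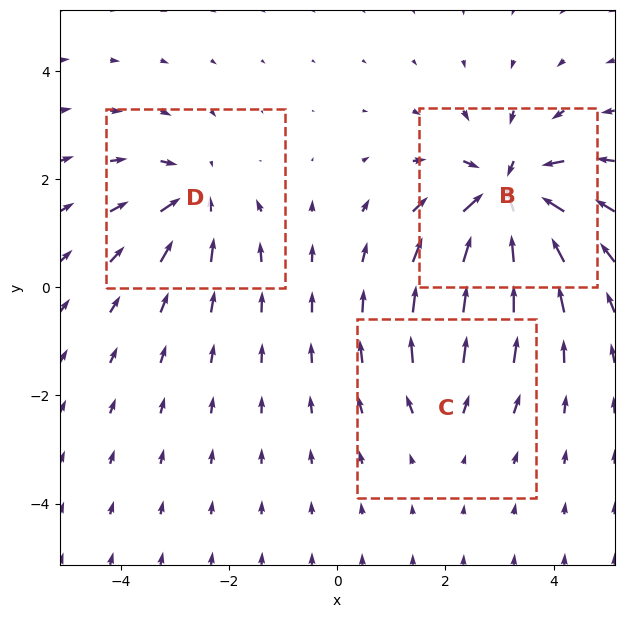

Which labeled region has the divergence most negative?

B

Divergence at each region's feature centre — B: about -6, C: about +2, D: about -3. Region B is most negative.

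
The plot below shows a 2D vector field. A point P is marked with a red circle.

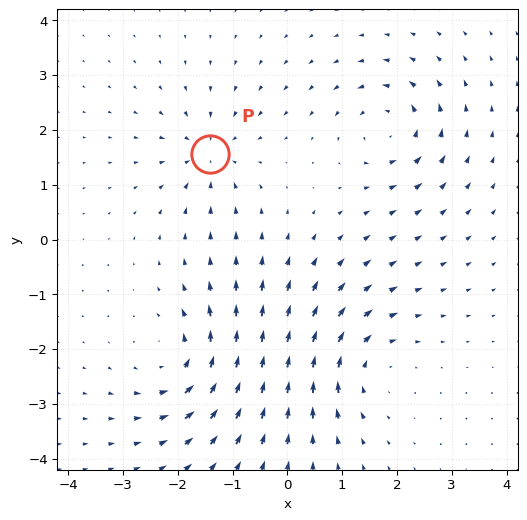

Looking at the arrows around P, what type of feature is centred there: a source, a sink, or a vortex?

sink

At P (-1.4, 1.6) the arrows converge inward. Divergence about -5, curl ≈0 — negative divergence with near-zero curl is a sink.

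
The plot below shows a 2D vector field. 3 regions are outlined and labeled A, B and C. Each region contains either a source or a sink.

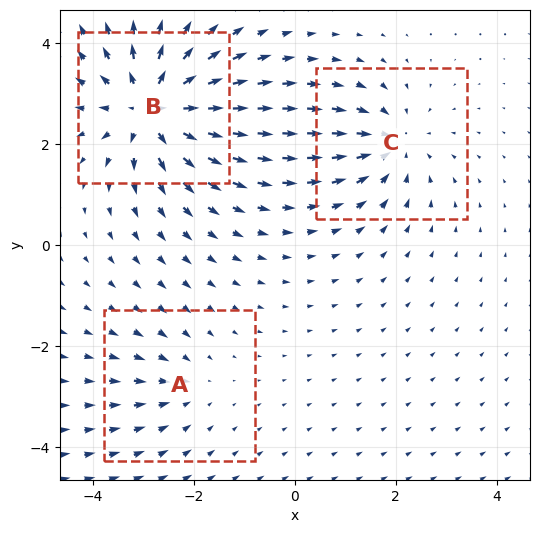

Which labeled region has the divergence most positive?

B

Divergence at each region's feature centre — A: about -2, B: about +5, C: about -3. Region B is most positive.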